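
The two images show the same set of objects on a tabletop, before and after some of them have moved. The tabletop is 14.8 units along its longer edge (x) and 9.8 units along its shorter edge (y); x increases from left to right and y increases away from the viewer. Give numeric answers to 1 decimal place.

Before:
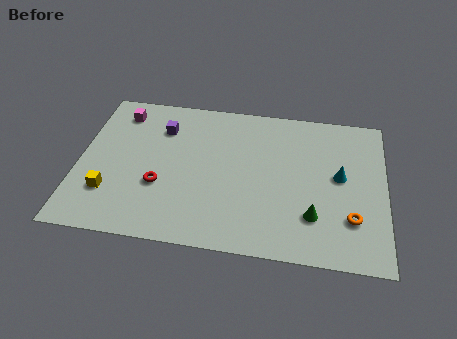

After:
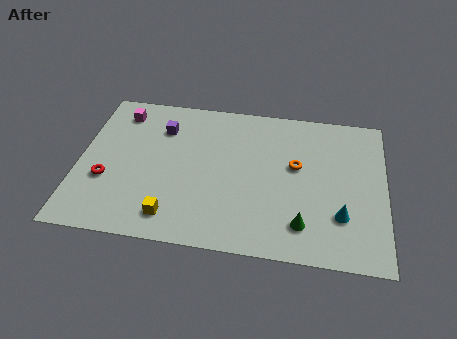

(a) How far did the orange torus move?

4.0

The orange torus was near (13.2, 2.7) before and (10.5, 5.7) after, so it travelled √(2.7² + 3.0²) ≈ 4.0 units.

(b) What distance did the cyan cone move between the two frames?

2.5

From (12.6, 5.3) to (12.7, 2.8), the cyan cone covered √(0.1² + 2.5²) ≈ 2.5 units.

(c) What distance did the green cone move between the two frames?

0.8

The green cone was near (11.4, 2.6) before and (10.9, 2.0) after, so it travelled √(0.5² + 0.6²) ≈ 0.8 units.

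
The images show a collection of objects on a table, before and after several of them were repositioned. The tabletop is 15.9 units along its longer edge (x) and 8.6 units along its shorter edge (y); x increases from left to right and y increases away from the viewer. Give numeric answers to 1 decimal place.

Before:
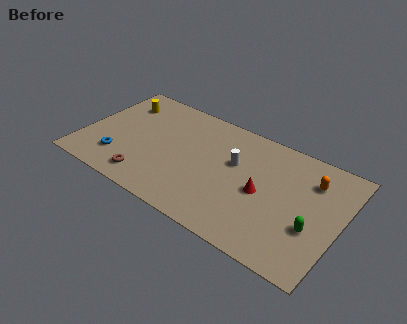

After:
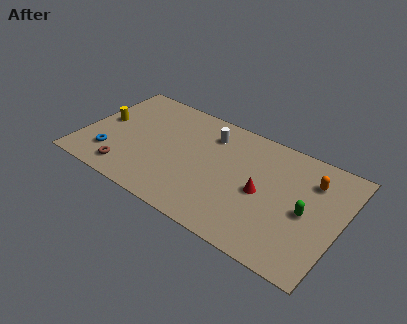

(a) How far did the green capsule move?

1.0

The green capsule was near (14.4, 3.1) before and (13.9, 4.0) after, so it travelled √(0.5² + 0.9²) ≈ 1.0 units.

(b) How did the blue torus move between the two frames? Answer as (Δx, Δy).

(-0.5, 0.0)

The blue torus was at about (2.5, 2.1) and moved to about (2.0, 2.1).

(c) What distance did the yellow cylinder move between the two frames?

2.1

The yellow cylinder moved from about (1.8, 6.6) to (1.1, 4.6), a distance of √(0.7² + 2.0²) ≈ 2.1.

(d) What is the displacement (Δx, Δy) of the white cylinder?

(-1.8, 1.4)

The white cylinder started near (9.3, 5.3) and ended near (7.5, 6.7).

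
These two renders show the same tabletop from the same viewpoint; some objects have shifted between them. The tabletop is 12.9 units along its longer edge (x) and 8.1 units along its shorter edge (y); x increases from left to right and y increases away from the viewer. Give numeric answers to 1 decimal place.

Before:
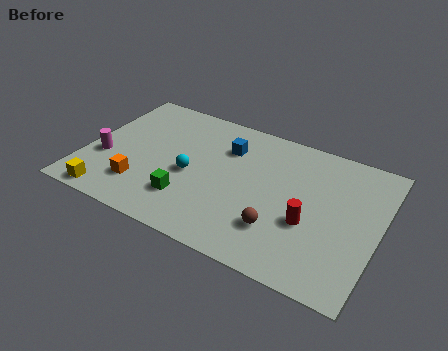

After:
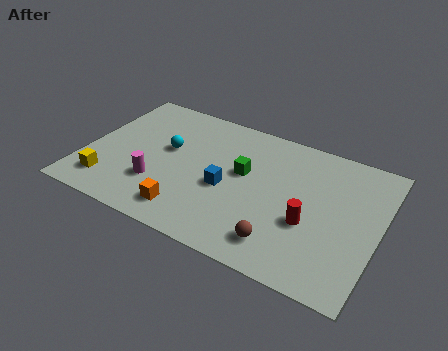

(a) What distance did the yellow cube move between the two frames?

0.8

The yellow cube moved from about (1.5, 0.8) to (1.3, 1.6), a distance of √(0.2² + 0.8²) ≈ 0.8.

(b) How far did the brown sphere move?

0.7

From (8.8, 2.2) to (9.0, 1.5), the brown sphere covered √(0.2² + 0.7²) ≈ 0.7 units.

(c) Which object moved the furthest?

the green cube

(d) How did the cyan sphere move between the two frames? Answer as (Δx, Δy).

(-1.2, 1.1)

From the two frames, the cyan sphere sits at roughly (4.7, 3.6) before and (3.5, 4.7) after.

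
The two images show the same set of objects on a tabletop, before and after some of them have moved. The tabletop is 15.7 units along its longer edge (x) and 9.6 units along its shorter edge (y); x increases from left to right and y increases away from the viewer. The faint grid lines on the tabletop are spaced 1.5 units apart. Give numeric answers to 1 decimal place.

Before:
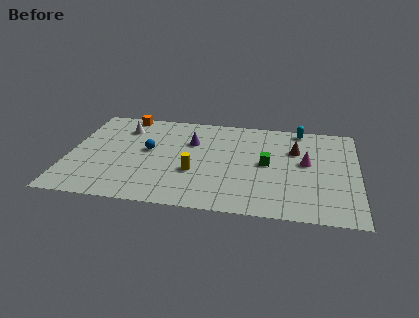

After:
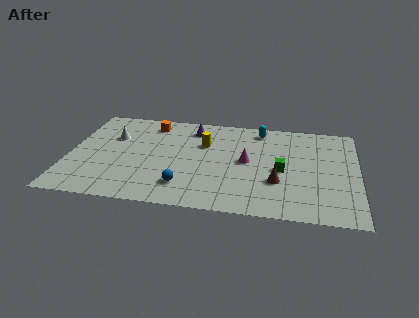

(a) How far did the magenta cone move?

3.2

The magenta cone was near (12.9, 5.3) before and (9.7, 5.0) after, so it travelled √(3.2² + 0.3²) ≈ 3.2 units.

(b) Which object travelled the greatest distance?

the blue sphere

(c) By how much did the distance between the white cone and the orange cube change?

+1.2

Before: roughly 1.4 units apart; after: 2.6. That's 1.2 units further apart.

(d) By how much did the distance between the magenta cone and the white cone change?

-2.8

The distance was about 10.3 in the first image and 7.5 in the second, so they moved 2.8 units closer together.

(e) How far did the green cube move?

0.9

The green cube was near (10.8, 4.9) before and (11.6, 4.4) after, so it travelled √(0.8² + 0.5²) ≈ 0.9 units.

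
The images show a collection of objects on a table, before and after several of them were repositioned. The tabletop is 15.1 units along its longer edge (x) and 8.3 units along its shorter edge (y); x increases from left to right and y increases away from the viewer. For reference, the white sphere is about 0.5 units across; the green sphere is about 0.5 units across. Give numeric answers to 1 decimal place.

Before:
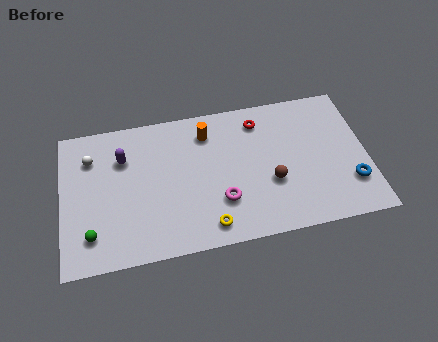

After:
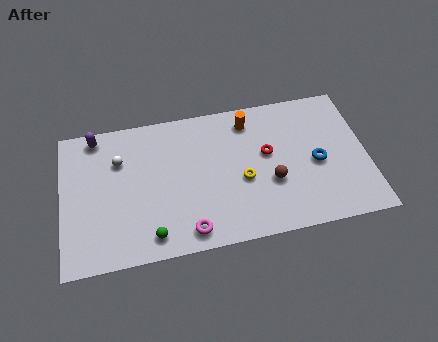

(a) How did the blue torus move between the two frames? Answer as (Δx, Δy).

(-1.6, 1.5)

The blue torus started near (14.2, 2.3) and ended near (12.6, 3.8).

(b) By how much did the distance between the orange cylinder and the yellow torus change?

-2.0

They were about 5.4 units apart before and 3.4 after — 2.0 units closer together.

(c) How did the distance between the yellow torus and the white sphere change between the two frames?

-1.1

The distance was about 7.5 in the first image and 6.4 in the second, so they moved 1.1 units closer together.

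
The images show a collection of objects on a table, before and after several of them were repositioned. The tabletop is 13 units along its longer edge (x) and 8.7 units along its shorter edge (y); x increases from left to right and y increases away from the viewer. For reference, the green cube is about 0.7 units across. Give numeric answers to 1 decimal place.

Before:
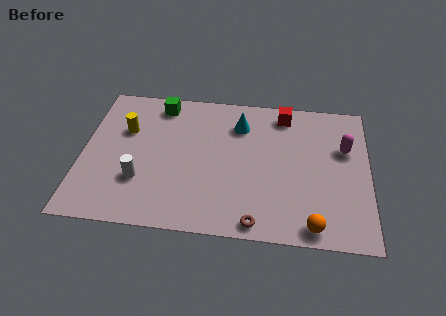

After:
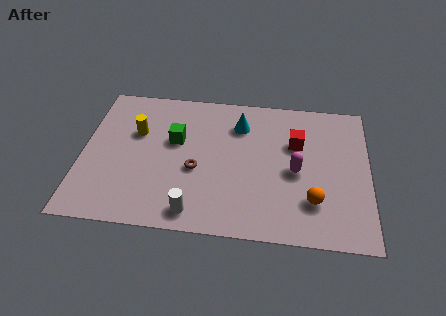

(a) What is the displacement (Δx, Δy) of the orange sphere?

(0.0, 1.4)

From the two frames, the orange sphere sits at roughly (10.5, 0.9) before and (10.5, 2.3) after.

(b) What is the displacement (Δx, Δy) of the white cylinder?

(2.5, -1.6)

The white cylinder started near (2.7, 2.7) and ended near (5.2, 1.1).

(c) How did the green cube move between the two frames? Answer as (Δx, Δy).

(0.8, -2.2)

The green cube started near (3.4, 7.5) and ended near (4.2, 5.3).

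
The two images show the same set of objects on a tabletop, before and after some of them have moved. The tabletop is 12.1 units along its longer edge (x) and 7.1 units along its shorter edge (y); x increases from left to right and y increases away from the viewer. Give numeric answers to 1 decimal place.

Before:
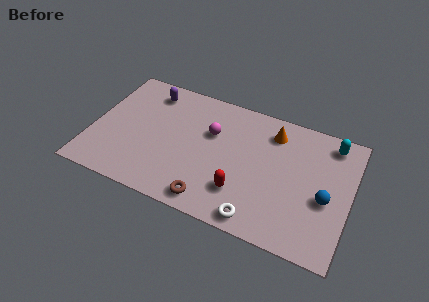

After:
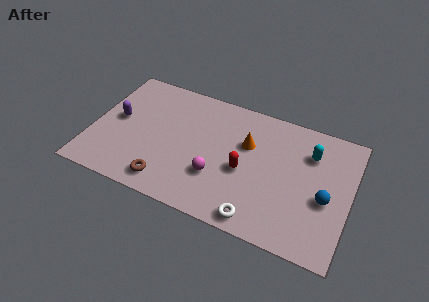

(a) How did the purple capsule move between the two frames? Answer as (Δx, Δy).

(-1.3, -2.1)

From the two frames, the purple capsule sits at roughly (2.4, 5.9) before and (1.1, 3.8) after.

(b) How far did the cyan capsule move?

1.3

The cyan capsule moved from about (11.0, 6.1) to (10.1, 5.2), a distance of √(0.9² + 0.9²) ≈ 1.3.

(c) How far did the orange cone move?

1.6

From (8.3, 5.7) to (7.2, 4.6), the orange cone covered √(1.1² + 1.1²) ≈ 1.6 units.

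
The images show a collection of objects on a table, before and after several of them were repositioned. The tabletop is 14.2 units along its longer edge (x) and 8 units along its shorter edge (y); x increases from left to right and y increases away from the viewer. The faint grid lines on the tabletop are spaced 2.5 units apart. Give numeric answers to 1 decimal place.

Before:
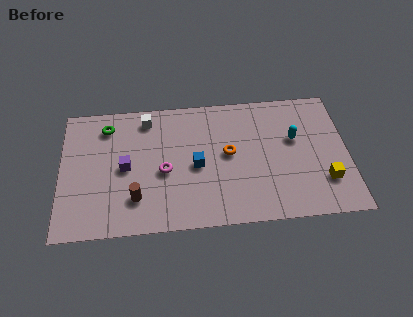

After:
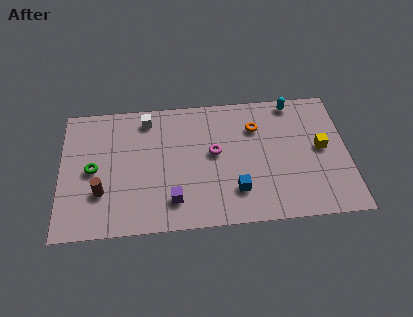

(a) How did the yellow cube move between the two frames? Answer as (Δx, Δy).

(-0.1, 2.0)

The yellow cube was at about (13.0, 2.2) and moved to about (12.9, 4.2).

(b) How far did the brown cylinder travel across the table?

1.8

From (3.7, 2.0) to (2.0, 2.5), the brown cylinder covered √(1.7² + 0.5²) ≈ 1.8 units.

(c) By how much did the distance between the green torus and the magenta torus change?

+1.9

The distance was about 4.1 in the first image and 6.0 in the second, so they moved 1.9 units further apart.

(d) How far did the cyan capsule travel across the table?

2.3

The cyan capsule was near (11.6, 4.9) before and (11.6, 7.2) after, so it travelled √(0.0² + 2.3²) ≈ 2.3 units.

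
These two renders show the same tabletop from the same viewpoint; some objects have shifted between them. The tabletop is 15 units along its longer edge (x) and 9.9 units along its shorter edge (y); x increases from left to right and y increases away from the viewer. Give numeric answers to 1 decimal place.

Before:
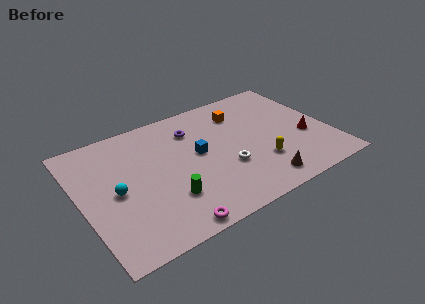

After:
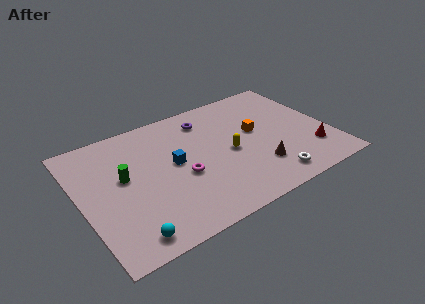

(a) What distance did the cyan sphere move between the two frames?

3.5

The cyan sphere was near (2.0, 4.7) before and (2.2, 1.2) after, so it travelled √(0.2² + 3.5²) ≈ 3.5 units.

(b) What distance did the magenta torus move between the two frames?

3.5

From (4.6, 0.8) to (5.9, 4.1), the magenta torus covered √(1.3² + 3.3²) ≈ 3.5 units.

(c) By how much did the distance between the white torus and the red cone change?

-2.0

They were about 5.0 units apart before and 3.0 after — 2.0 units closer together.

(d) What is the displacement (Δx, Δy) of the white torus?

(2.3, -2.1)

The white torus was at about (8.5, 3.5) and moved to about (10.8, 1.4).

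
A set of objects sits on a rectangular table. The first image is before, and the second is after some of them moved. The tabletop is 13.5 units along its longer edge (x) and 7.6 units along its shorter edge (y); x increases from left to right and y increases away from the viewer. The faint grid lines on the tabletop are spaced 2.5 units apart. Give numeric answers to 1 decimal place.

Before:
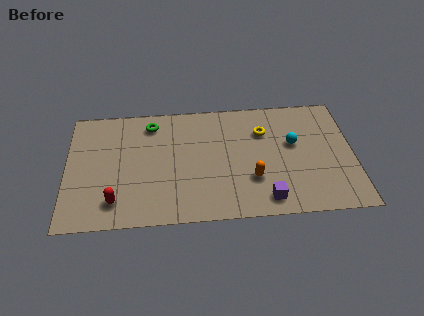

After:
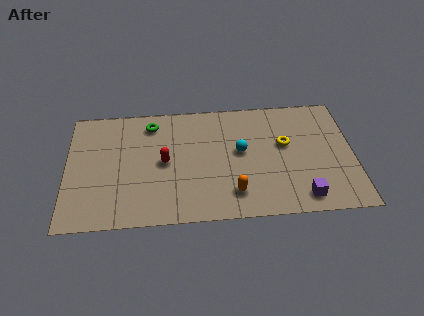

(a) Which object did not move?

the green torus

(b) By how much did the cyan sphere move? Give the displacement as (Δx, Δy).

(-2.5, -0.3)

From the two frames, the cyan sphere sits at roughly (10.7, 4.5) before and (8.2, 4.2) after.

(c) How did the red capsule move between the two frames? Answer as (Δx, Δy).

(2.3, 2.3)

From the two frames, the red capsule sits at roughly (2.3, 1.5) before and (4.6, 3.8) after.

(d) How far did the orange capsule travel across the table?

1.2

The orange capsule was near (8.7, 2.4) before and (7.8, 1.6) after, so it travelled √(0.9² + 0.8²) ≈ 1.2 units.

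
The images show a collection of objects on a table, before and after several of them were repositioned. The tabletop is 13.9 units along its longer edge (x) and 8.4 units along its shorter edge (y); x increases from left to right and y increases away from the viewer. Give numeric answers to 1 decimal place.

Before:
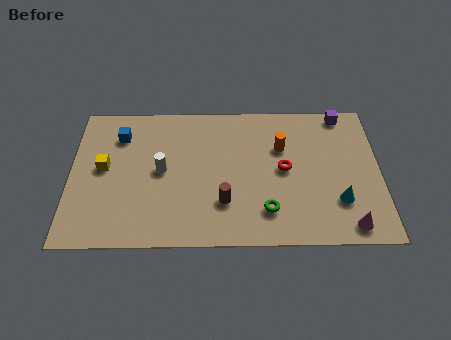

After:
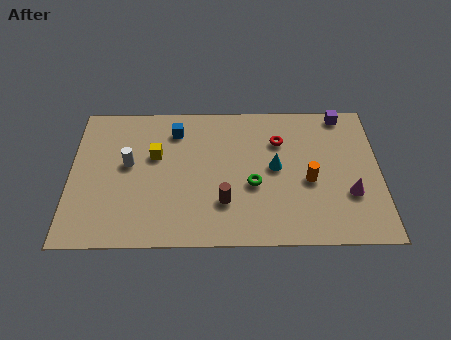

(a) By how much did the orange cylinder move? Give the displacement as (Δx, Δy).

(1.2, -2.0)

From the two frames, the orange cylinder sits at roughly (9.5, 5.6) before and (10.7, 3.6) after.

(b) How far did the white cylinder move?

1.6

From (4.1, 4.3) to (2.6, 4.7), the white cylinder covered √(1.5² + 0.4²) ≈ 1.6 units.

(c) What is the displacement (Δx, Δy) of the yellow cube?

(2.3, 0.7)

The yellow cube was at about (1.5, 4.5) and moved to about (3.8, 5.2).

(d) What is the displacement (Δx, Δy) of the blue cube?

(2.5, 0.3)

From the two frames, the blue cube sits at roughly (2.2, 6.4) before and (4.7, 6.7) after.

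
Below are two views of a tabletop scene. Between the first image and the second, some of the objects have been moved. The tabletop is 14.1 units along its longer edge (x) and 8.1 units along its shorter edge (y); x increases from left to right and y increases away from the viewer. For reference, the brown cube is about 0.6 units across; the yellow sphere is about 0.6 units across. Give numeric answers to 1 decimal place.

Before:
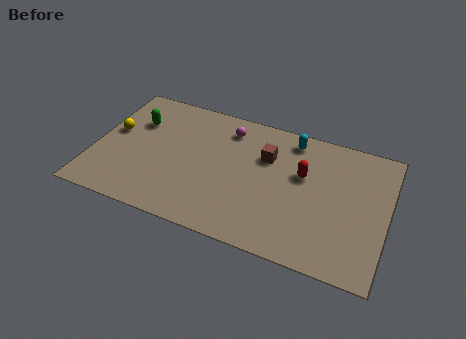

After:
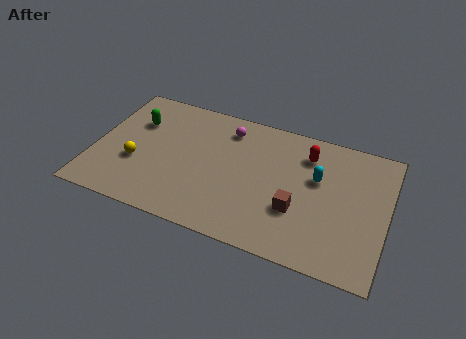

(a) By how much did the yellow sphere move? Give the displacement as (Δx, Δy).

(1.3, -1.6)

From the two frames, the yellow sphere sits at roughly (0.8, 4.6) before and (2.1, 3.0) after.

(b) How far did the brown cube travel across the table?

3.2

The brown cube moved from about (8.2, 5.5) to (9.9, 2.8), a distance of √(1.7² + 2.7²) ≈ 3.2.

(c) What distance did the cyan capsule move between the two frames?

2.4

From (9.3, 7.0) to (10.7, 5.0), the cyan capsule covered √(1.4² + 2.0²) ≈ 2.4 units.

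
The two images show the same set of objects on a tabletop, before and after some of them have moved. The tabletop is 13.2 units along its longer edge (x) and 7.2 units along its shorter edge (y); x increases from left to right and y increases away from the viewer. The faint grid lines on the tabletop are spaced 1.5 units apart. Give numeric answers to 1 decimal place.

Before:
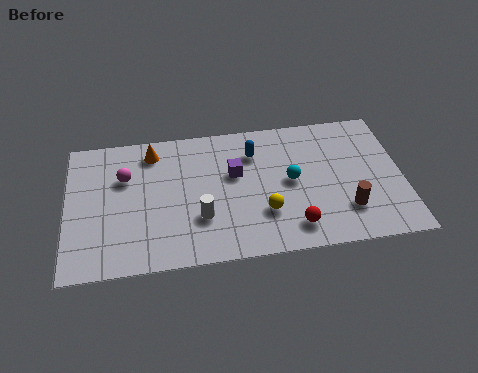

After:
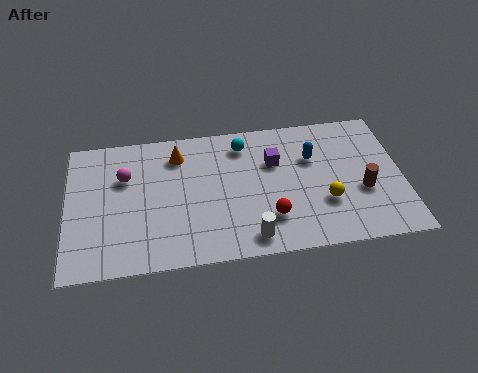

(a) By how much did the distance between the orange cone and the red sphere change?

-2.0

The distance was about 7.2 in the first image and 5.2 in the second, so they moved 2.0 units closer together.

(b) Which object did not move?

the magenta sphere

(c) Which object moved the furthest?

the cyan sphere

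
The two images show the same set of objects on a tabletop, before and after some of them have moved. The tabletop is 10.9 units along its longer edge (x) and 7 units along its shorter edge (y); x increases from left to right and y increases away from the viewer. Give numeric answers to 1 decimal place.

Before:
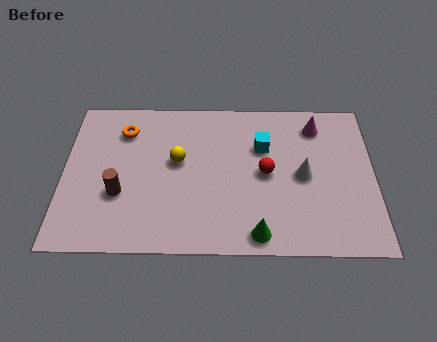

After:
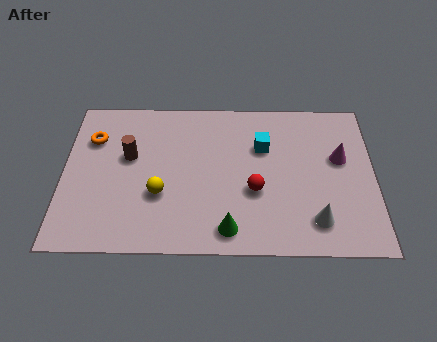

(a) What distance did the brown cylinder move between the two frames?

1.7

The brown cylinder moved from about (2.0, 2.5) to (2.3, 4.2), a distance of √(0.3² + 1.7²) ≈ 1.7.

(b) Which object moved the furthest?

the white cone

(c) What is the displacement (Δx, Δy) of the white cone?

(0.4, -2.0)

The white cone started near (8.4, 3.4) and ended near (8.8, 1.4).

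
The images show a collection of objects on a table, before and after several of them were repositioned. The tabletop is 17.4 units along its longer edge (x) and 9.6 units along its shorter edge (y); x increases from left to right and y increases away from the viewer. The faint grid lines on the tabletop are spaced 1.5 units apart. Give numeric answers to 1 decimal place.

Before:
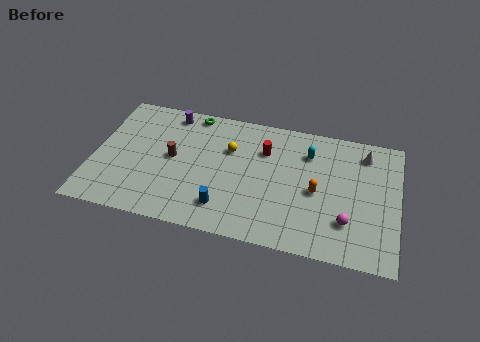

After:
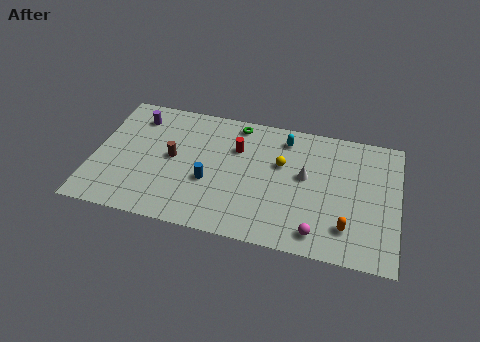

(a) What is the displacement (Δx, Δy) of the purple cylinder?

(-1.9, -0.7)

The purple cylinder was at about (4.1, 8.4) and moved to about (2.2, 7.7).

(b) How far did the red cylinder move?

1.6

From (9.7, 6.8) to (8.1, 6.6), the red cylinder covered √(1.6² + 0.2²) ≈ 1.6 units.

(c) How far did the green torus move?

2.6

From (5.4, 8.7) to (8.0, 8.5), the green torus covered √(2.6² + 0.2²) ≈ 2.6 units.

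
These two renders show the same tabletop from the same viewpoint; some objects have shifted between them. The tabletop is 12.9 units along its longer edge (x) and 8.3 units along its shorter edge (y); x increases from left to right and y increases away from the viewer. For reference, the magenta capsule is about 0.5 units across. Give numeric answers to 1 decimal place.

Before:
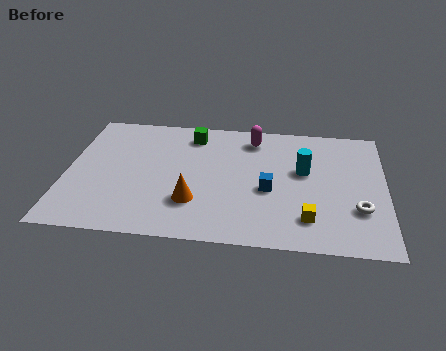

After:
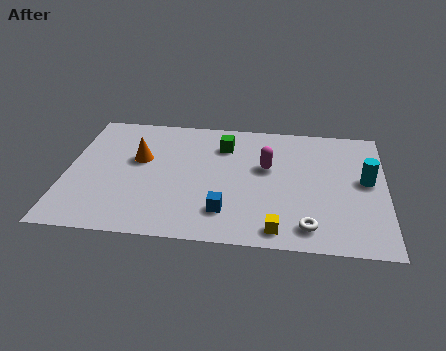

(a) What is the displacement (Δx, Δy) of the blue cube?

(-1.7, -1.6)

From the two frames, the blue cube sits at roughly (8.2, 3.5) before and (6.5, 1.9) after.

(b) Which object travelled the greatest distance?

the orange cone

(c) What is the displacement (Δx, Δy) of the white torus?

(-2.0, -1.3)

From the two frames, the white torus sits at roughly (11.8, 2.6) before and (9.8, 1.3) after.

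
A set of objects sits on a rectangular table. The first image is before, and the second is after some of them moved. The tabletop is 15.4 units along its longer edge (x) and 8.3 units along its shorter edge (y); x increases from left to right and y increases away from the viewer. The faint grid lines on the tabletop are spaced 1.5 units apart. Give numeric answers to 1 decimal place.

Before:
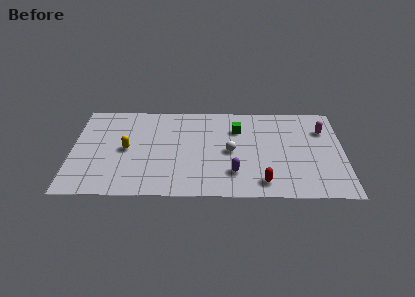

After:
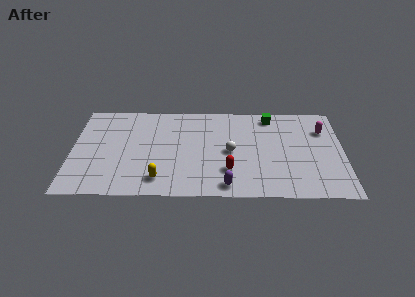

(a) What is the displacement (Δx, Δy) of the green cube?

(1.9, 1.2)

From the two frames, the green cube sits at roughly (9.4, 6.0) before and (11.3, 7.2) after.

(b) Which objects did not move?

the magenta capsule and the white sphere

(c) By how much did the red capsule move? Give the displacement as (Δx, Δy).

(-1.9, 1.0)

From the two frames, the red capsule sits at roughly (10.8, 1.3) before and (8.9, 2.3) after.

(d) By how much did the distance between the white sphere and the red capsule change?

-1.5

Before: roughly 3.2 units apart; after: 1.7. That's 1.5 units closer together.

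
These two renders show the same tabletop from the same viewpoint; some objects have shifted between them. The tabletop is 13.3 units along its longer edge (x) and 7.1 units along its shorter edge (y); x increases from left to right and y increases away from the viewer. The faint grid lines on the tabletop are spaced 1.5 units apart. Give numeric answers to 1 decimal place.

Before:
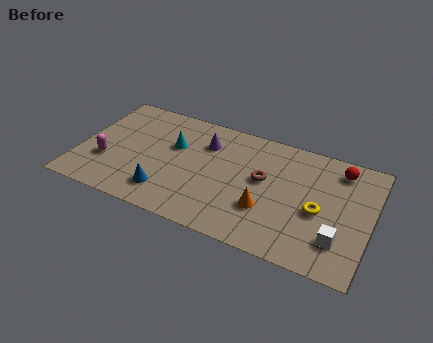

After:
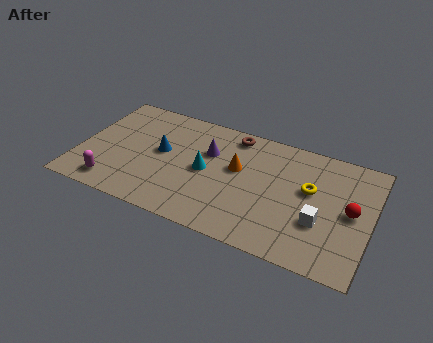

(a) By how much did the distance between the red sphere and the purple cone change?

+0.6

They were about 6.1 units apart before and 6.7 after — 0.6 units further apart.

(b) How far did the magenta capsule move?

1.4

The magenta capsule moved from about (1.3, 2.4) to (1.8, 1.1), a distance of √(0.5² + 1.3²) ≈ 1.4.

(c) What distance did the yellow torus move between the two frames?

1.2

From (11.0, 3.1) to (10.5, 4.2), the yellow torus covered √(0.5² + 1.1²) ≈ 1.2 units.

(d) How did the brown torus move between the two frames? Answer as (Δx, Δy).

(-1.6, 2.2)

The brown torus started near (8.4, 4.0) and ended near (6.8, 6.2).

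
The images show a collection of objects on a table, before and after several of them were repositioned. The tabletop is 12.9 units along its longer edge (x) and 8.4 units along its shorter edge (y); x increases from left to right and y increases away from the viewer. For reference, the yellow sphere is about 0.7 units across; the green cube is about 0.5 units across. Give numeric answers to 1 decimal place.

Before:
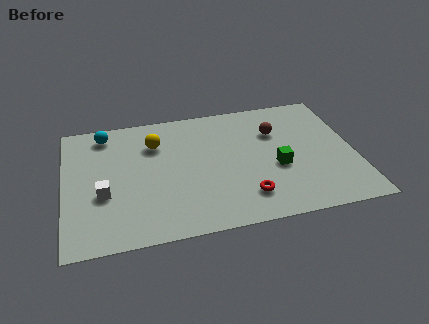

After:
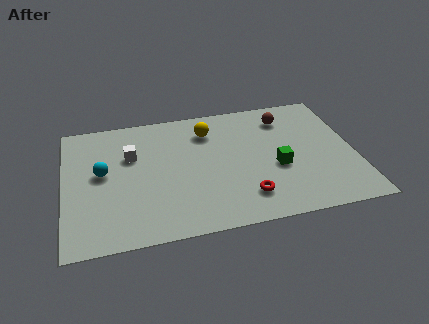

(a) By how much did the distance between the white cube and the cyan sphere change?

-2.4

The distance was about 4.0 in the first image and 1.6 in the second, so they moved 2.4 units closer together.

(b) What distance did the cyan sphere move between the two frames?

2.6

From (1.9, 7.2) to (1.7, 4.6), the cyan sphere covered √(0.2² + 2.6²) ≈ 2.6 units.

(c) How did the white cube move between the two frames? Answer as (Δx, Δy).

(1.3, 2.3)

The white cube was at about (1.7, 3.2) and moved to about (3.0, 5.5).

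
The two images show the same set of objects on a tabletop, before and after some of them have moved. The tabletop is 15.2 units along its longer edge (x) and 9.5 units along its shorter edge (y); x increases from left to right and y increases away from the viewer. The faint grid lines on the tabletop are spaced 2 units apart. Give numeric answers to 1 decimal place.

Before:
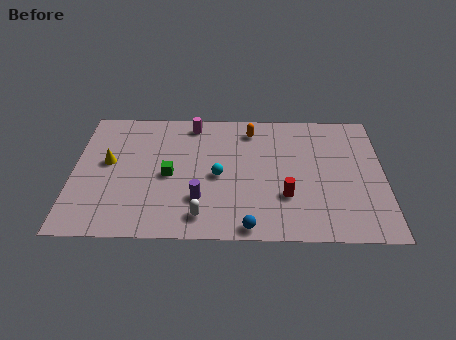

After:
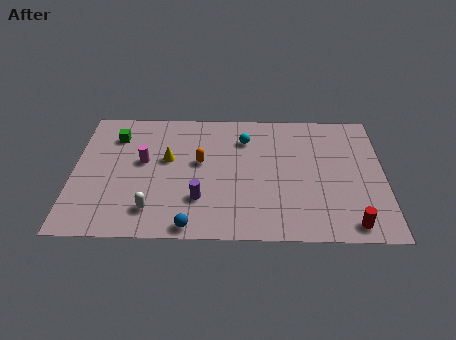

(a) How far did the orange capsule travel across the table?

3.5

From (8.7, 7.9) to (6.2, 5.4), the orange capsule covered √(2.5² + 2.5²) ≈ 3.5 units.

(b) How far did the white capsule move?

2.4

The white capsule was near (6.3, 1.5) before and (3.9, 1.9) after, so it travelled √(2.4² + 0.4²) ≈ 2.4 units.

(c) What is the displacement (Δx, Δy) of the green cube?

(-2.7, 2.9)

The green cube started near (4.7, 4.4) and ended near (2.0, 7.3).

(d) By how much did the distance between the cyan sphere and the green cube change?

+4.0

The distance was about 2.4 in the first image and 6.4 in the second, so they moved 4.0 units further apart.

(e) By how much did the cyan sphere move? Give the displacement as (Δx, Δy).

(1.3, 2.8)

The cyan sphere started near (7.1, 4.4) and ended near (8.4, 7.2).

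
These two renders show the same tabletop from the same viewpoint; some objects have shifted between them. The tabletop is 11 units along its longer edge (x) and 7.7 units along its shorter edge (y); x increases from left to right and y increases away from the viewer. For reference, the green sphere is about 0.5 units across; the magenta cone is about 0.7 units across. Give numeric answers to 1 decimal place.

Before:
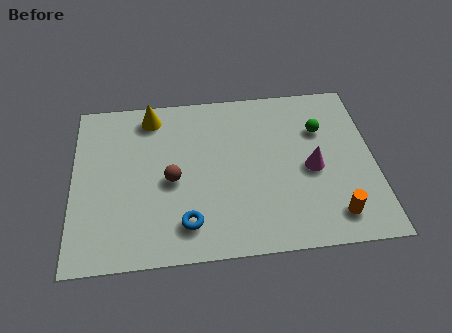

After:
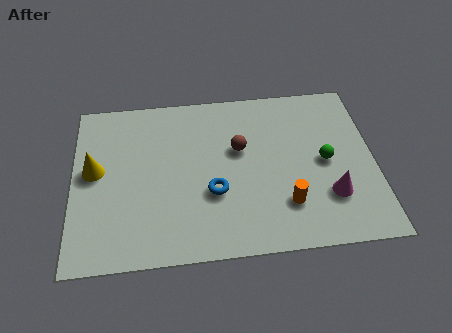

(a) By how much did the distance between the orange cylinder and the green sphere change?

-1.7

They were about 4.0 units apart before and 2.3 after — 1.7 units closer together.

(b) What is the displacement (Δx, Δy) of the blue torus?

(1.0, 1.3)

The blue torus was at about (4.1, 1.5) and moved to about (5.1, 2.8).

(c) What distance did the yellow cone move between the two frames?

3.2

The yellow cone was near (2.9, 6.6) before and (0.8, 4.2) after, so it travelled √(2.1² + 2.4²) ≈ 3.2 units.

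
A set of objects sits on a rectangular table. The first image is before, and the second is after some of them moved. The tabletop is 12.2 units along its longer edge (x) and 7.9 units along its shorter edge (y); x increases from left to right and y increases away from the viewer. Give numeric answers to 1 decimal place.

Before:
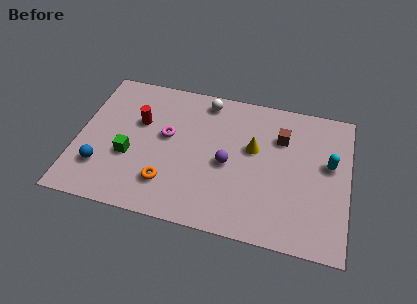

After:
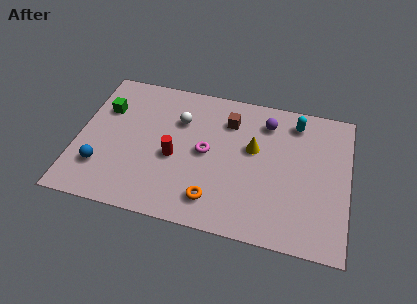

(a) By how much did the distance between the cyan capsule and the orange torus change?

-1.5

Before: roughly 7.6 units apart; after: 6.1. That's 1.5 units closer together.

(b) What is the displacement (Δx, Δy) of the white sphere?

(-1.1, -1.4)

From the two frames, the white sphere sits at roughly (5.6, 6.9) before and (4.5, 5.5) after.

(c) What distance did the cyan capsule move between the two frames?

2.6

The cyan capsule was near (11.3, 4.6) before and (9.7, 6.6) after, so it travelled √(1.6² + 2.0²) ≈ 2.6 units.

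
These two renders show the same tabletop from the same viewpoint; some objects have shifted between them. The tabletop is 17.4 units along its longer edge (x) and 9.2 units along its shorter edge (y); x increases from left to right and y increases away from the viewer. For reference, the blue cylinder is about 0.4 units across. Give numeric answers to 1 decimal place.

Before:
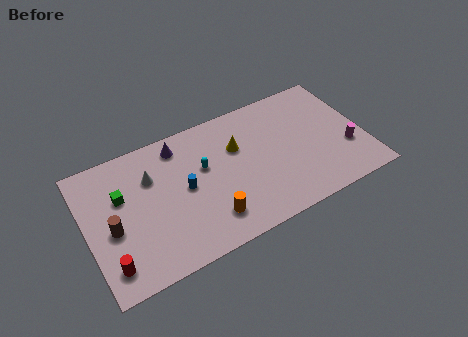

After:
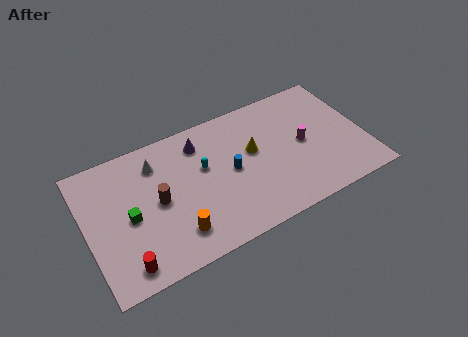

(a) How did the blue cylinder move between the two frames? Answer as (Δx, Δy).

(2.9, -0.1)

From the two frames, the blue cylinder sits at roughly (6.1, 4.7) before and (9.0, 4.6) after.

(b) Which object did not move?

the cyan capsule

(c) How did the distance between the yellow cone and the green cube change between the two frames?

+0.7

Before: roughly 7.3 units apart; after: 8.0. That's 0.7 units further apart.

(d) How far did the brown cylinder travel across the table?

3.0

The brown cylinder moved from about (1.5, 4.0) to (4.4, 4.6), a distance of √(2.9² + 0.6²) ≈ 3.0.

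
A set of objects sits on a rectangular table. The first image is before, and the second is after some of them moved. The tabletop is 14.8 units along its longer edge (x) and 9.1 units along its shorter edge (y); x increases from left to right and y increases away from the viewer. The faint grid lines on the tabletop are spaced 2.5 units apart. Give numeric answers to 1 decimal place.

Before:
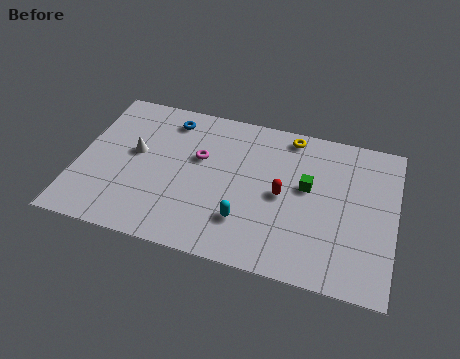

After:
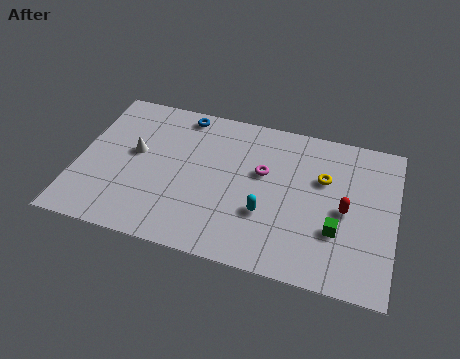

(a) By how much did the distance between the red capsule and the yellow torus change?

-1.8

The distance was about 3.7 in the first image and 1.9 in the second, so they moved 1.8 units closer together.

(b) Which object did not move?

the white cone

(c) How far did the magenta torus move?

3.0

The magenta torus moved from about (5.6, 5.6) to (8.6, 5.5), a distance of √(3.0² + 0.1²) ≈ 3.0.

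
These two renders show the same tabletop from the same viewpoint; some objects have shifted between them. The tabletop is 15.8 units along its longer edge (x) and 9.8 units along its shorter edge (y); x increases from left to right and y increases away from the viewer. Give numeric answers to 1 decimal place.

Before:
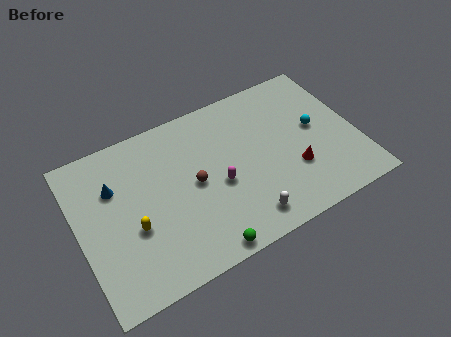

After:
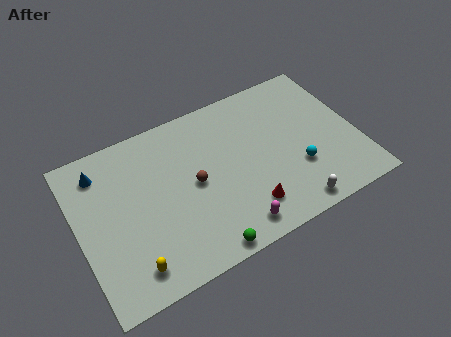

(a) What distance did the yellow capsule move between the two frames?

2.2

From (2.9, 3.8) to (2.5, 1.6), the yellow capsule covered √(0.4² + 2.2²) ≈ 2.2 units.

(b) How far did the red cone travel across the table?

3.1

From (12.0, 3.2) to (9.1, 2.1), the red cone covered √(2.9² + 1.1²) ≈ 3.1 units.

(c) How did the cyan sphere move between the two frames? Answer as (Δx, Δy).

(-1.4, -2.1)

From the two frames, the cyan sphere sits at roughly (13.6, 5.3) before and (12.2, 3.2) after.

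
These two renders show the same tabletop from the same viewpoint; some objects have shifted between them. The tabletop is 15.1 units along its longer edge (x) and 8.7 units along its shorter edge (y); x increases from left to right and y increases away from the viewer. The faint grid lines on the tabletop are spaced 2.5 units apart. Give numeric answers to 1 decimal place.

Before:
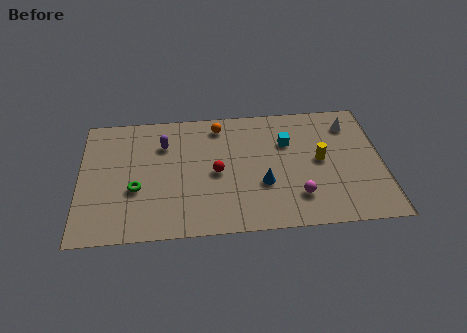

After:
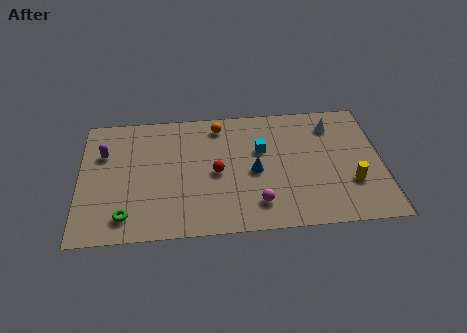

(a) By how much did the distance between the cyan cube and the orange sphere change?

-0.9

Before: roughly 3.7 units apart; after: 2.8. That's 0.9 units closer together.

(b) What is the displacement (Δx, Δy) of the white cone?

(-0.9, 0.0)

The white cone started near (13.6, 6.9) and ended near (12.7, 6.9).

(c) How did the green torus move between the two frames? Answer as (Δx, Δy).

(-0.5, -1.8)

From the two frames, the green torus sits at roughly (2.8, 3.3) before and (2.3, 1.5) after.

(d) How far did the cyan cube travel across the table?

1.4

The cyan cube was near (10.4, 5.9) before and (9.1, 5.5) after, so it travelled √(1.3² + 0.4²) ≈ 1.4 units.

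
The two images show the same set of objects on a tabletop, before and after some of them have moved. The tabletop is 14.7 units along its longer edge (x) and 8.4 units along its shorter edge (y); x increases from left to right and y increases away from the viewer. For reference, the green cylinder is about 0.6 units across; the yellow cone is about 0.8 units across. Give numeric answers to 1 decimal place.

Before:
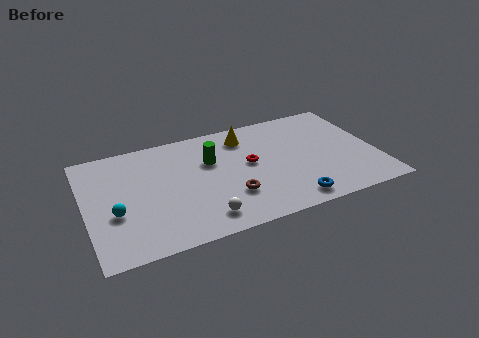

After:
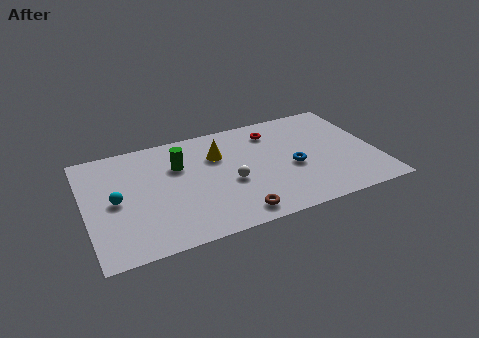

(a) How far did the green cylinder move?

1.6

From (6.4, 5.5) to (4.8, 5.7), the green cylinder covered √(1.6² + 0.2²) ≈ 1.6 units.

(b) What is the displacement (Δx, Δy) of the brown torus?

(0.1, -1.4)

The brown torus started near (7.1, 2.5) and ended near (7.2, 1.1).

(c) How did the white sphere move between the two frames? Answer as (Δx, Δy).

(1.6, 2.1)

The white sphere was at about (5.6, 1.4) and moved to about (7.2, 3.5).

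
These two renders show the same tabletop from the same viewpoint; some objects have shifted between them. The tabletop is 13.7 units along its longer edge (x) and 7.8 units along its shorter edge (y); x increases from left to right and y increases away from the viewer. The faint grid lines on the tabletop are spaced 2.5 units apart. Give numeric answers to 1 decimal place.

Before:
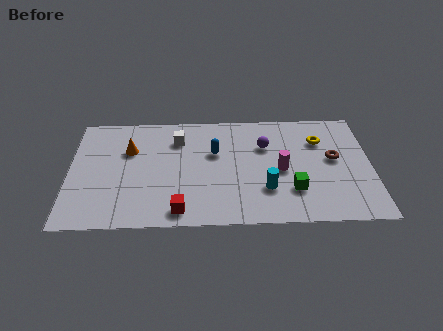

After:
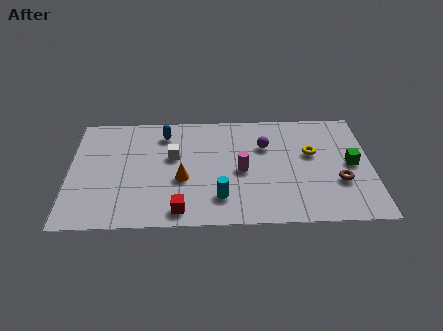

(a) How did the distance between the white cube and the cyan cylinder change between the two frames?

-1.8

The distance was about 5.4 in the first image and 3.6 in the second, so they moved 1.8 units closer together.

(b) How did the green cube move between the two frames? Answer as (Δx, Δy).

(2.7, 1.7)

The green cube was at about (10.1, 2.2) and moved to about (12.8, 3.9).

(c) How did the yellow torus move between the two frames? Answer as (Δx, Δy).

(-0.4, -0.9)

The yellow torus was at about (11.4, 5.6) and moved to about (11.0, 4.7).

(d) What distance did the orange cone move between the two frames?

3.2

The orange cone was near (2.7, 5.2) before and (5.1, 3.1) after, so it travelled √(2.4² + 2.1²) ≈ 3.2 units.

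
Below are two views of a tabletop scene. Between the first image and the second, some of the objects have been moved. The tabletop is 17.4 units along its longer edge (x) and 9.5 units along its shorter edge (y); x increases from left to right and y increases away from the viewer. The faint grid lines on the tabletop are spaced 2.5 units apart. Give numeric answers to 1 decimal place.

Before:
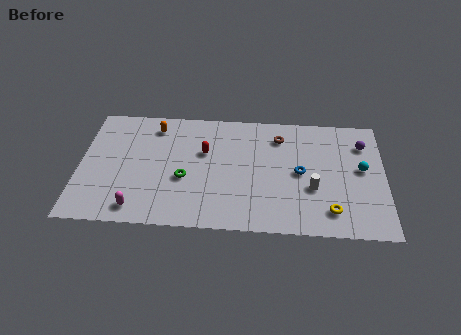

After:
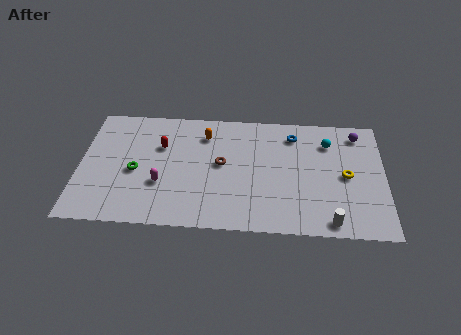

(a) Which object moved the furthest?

the brown torus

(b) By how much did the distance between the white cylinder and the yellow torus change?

+1.7

They were about 2.0 units apart before and 3.7 after — 1.7 units further apart.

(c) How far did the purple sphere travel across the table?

0.9

The purple sphere was near (16.2, 7.2) before and (15.9, 8.0) after, so it travelled √(0.3² + 0.8²) ≈ 0.9 units.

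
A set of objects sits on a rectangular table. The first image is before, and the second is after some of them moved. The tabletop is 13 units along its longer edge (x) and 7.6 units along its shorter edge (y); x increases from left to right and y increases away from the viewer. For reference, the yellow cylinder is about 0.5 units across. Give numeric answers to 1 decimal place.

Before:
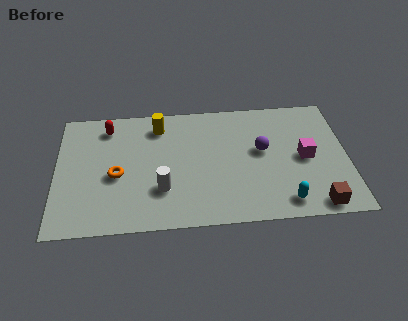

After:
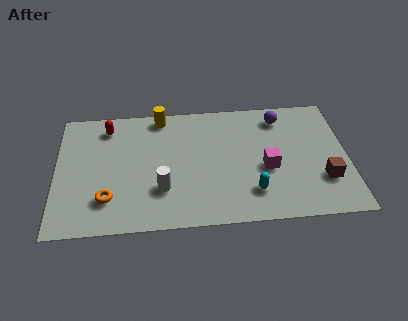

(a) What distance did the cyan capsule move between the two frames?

1.6

The cyan capsule moved from about (10.1, 1.1) to (8.7, 1.8), a distance of √(1.4² + 0.7²) ≈ 1.6.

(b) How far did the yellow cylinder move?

0.6

From (4.6, 6.2) to (4.7, 6.8), the yellow cylinder covered √(0.1² + 0.6²) ≈ 0.6 units.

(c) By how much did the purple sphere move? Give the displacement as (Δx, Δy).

(0.9, 2.0)

The purple sphere started near (9.2, 4.3) and ended near (10.1, 6.3).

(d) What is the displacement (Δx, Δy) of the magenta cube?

(-1.7, -0.5)

The magenta cube was at about (11.1, 3.7) and moved to about (9.4, 3.2).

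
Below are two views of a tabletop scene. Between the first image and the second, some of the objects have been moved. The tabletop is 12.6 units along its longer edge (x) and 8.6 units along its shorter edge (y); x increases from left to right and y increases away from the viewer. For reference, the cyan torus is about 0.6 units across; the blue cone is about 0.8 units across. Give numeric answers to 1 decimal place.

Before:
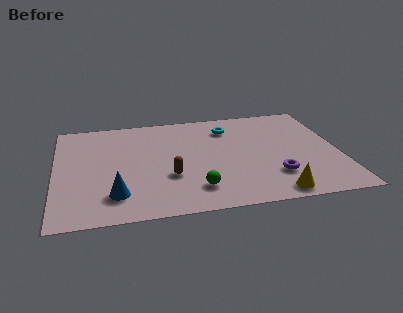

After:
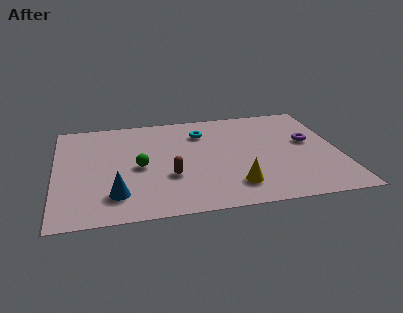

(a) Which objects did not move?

the brown capsule and the blue cone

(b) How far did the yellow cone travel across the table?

1.9

The yellow cone was near (9.5, 0.9) before and (7.8, 1.8) after, so it travelled √(1.7² + 0.9²) ≈ 1.9 units.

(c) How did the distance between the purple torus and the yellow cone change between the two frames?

+3.3

They were about 1.4 units apart before and 4.7 after — 3.3 units further apart.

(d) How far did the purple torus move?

3.1

From (9.6, 2.3) to (11.3, 4.9), the purple torus covered √(1.7² + 2.6²) ≈ 3.1 units.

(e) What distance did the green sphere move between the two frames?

3.3

The green sphere moved from about (6.1, 1.8) to (3.7, 4.0), a distance of √(2.4² + 2.2²) ≈ 3.3.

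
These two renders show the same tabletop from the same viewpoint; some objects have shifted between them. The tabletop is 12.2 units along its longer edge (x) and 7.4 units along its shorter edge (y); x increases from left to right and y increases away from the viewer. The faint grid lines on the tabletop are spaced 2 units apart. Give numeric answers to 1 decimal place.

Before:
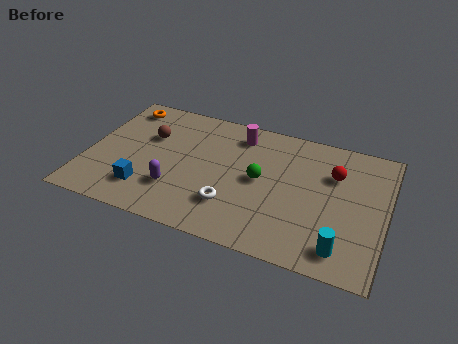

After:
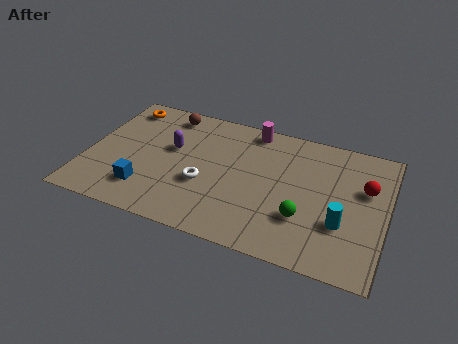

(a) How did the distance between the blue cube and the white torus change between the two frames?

-1.0

They were about 3.5 units apart before and 2.5 after — 1.0 units closer together.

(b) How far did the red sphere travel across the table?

1.4

The red sphere was near (10.0, 5.1) before and (11.3, 4.7) after, so it travelled √(1.3² + 0.4²) ≈ 1.4 units.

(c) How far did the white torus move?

1.4

The white torus was near (6.1, 2.0) before and (4.9, 2.8) after, so it travelled √(1.2² + 0.8²) ≈ 1.4 units.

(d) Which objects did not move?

the blue cube and the orange torus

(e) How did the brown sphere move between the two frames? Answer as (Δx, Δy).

(0.6, 1.6)

The brown sphere started near (2.4, 4.8) and ended near (3.0, 6.4).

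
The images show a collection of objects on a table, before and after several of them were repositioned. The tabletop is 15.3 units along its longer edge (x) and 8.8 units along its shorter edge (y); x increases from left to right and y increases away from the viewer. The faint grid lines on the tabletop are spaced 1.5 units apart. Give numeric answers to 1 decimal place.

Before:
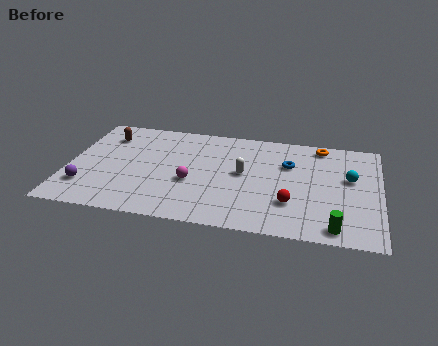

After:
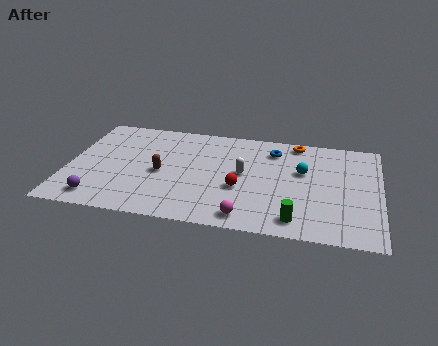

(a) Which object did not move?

the white capsule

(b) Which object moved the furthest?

the brown capsule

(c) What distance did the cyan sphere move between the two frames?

2.3

The cyan sphere was near (13.8, 5.2) before and (11.5, 5.4) after, so it travelled √(2.3² + 0.2²) ≈ 2.3 units.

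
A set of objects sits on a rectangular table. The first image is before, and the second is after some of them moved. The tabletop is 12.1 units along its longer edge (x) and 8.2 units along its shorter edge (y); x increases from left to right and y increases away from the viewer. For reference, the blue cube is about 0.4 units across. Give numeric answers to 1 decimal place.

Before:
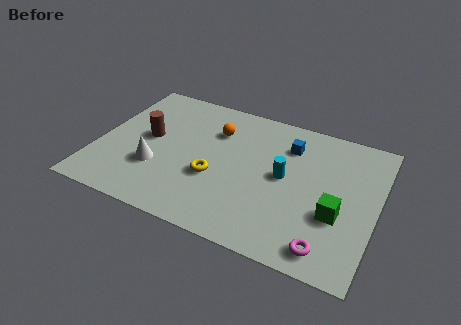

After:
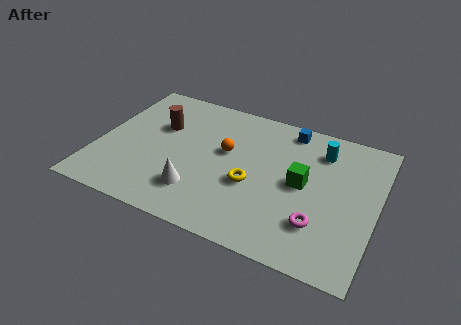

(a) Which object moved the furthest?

the cyan cylinder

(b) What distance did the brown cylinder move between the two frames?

1.0

From (2.1, 4.4) to (2.5, 5.3), the brown cylinder covered √(0.4² + 0.9²) ≈ 1.0 units.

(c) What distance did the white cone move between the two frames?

2.0

From (2.7, 2.7) to (4.6, 2.0), the white cone covered √(1.9² + 0.7²) ≈ 2.0 units.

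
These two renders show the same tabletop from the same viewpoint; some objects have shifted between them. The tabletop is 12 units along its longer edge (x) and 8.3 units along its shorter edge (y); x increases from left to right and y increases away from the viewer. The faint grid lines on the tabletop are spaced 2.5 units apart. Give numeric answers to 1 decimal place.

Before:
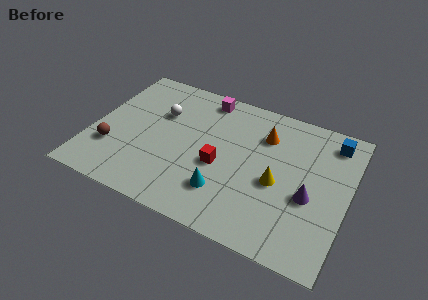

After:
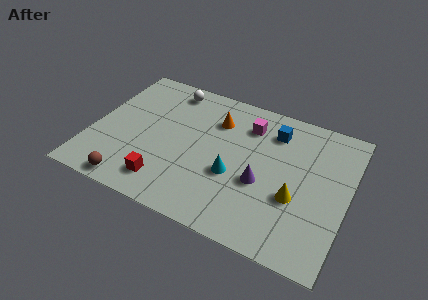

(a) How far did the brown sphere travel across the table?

2.1

From (1.1, 2.5) to (2.3, 0.8), the brown sphere covered √(1.2² + 1.7²) ≈ 2.1 units.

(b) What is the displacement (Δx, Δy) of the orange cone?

(-2.3, 0.0)

The orange cone started near (7.9, 6.1) and ended near (5.6, 6.1).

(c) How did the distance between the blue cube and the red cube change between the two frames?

+0.7

The distance was about 6.0 in the first image and 6.7 in the second, so they moved 0.7 units further apart.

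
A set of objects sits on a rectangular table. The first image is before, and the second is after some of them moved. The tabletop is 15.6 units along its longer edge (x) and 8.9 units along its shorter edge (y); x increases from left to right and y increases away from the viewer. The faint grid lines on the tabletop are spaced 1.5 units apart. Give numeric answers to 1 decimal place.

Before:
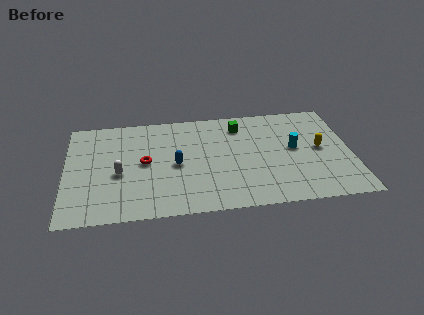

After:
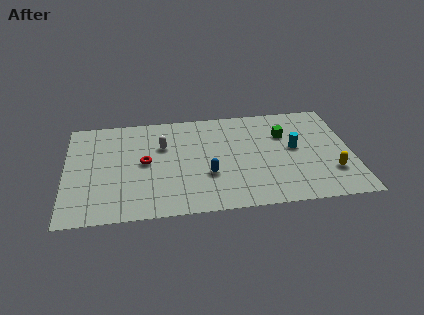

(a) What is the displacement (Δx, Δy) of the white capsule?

(2.4, 2.1)

The white capsule started near (2.9, 3.8) and ended near (5.3, 5.9).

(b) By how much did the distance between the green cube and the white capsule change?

-0.8

The distance was about 7.5 in the first image and 6.7 in the second, so they moved 0.8 units closer together.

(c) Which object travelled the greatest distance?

the white capsule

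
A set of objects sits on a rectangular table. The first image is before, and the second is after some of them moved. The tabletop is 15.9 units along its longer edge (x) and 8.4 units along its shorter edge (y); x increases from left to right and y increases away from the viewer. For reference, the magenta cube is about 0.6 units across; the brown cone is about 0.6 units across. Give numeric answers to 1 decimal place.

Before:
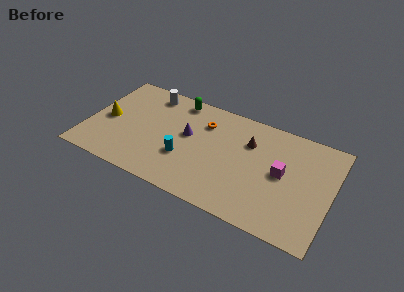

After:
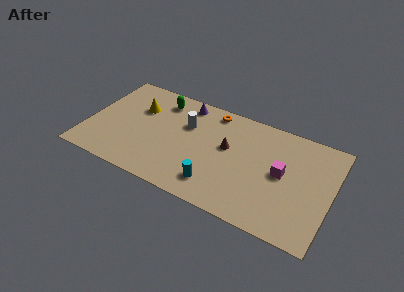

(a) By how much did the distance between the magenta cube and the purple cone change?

+1.1

They were about 6.2 units apart before and 7.3 after — 1.1 units further apart.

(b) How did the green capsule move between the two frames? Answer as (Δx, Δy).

(-1.1, -0.5)

The green capsule started near (5.5, 7.4) and ended near (4.4, 6.9).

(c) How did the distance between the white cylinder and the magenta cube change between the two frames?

-3.0

They were about 9.5 units apart before and 6.5 after — 3.0 units closer together.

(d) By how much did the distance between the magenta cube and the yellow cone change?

-1.8

Before: roughly 11.5 units apart; after: 9.7. That's 1.8 units closer together.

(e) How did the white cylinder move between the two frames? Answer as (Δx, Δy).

(2.7, -1.6)

The white cylinder started near (3.6, 7.2) and ended near (6.3, 5.6).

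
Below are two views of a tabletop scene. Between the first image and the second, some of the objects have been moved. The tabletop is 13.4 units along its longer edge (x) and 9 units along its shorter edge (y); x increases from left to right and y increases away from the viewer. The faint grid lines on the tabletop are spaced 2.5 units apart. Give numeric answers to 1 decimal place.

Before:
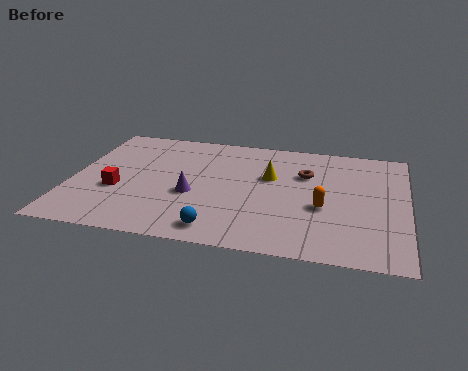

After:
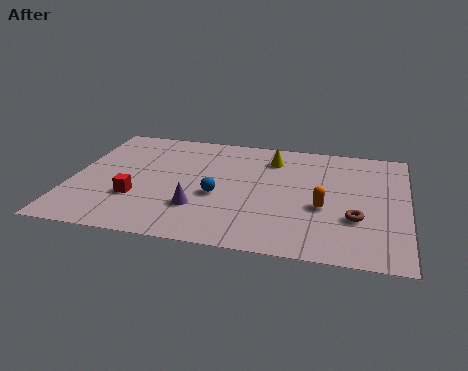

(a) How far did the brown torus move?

3.7

From (9.3, 6.1) to (11.4, 3.0), the brown torus covered √(2.1² + 3.1²) ≈ 3.7 units.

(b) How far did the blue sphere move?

2.5

The blue sphere was near (6.1, 1.2) before and (5.9, 3.7) after, so it travelled √(0.2² + 2.5²) ≈ 2.5 units.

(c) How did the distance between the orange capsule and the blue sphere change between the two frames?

-0.5

Before: roughly 4.7 units apart; after: 4.2. That's 0.5 units closer together.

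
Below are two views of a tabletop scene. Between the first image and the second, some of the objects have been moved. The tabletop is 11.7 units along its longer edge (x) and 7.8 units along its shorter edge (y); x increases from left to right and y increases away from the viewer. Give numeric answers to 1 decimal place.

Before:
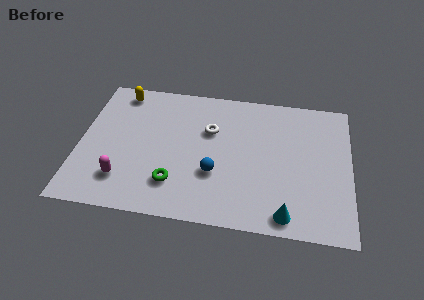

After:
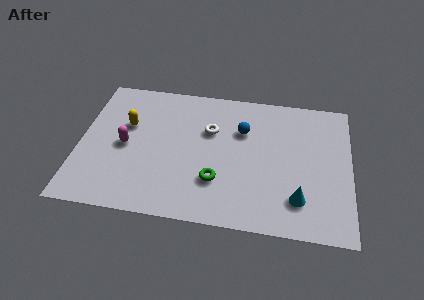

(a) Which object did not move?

the white torus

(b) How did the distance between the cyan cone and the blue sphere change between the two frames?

+0.7

The distance was about 3.6 in the first image and 4.3 in the second, so they moved 0.7 units further apart.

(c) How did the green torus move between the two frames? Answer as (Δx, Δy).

(1.8, 0.4)

From the two frames, the green torus sits at roughly (4.2, 1.9) before and (6.0, 2.3) after.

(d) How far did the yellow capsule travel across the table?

1.9

From (1.6, 6.8) to (2.0, 4.9), the yellow capsule covered √(0.4² + 1.9²) ≈ 1.9 units.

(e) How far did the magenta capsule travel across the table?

1.9

From (2.0, 1.8) to (2.0, 3.7), the magenta capsule covered √(0.0² + 1.9²) ≈ 1.9 units.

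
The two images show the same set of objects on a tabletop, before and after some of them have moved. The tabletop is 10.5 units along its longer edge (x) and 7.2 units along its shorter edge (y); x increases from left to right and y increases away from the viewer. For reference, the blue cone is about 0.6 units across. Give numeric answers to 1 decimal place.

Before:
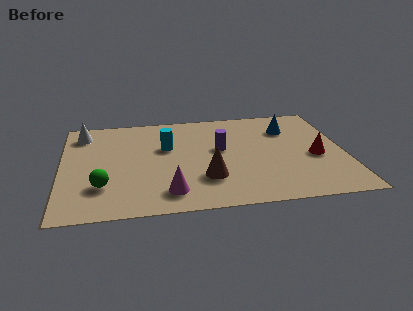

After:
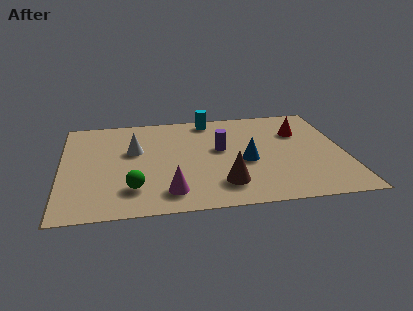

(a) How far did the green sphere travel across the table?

1.1

From (1.5, 2.0) to (2.6, 1.7), the green sphere covered √(1.1² + 0.3²) ≈ 1.1 units.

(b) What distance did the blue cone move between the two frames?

2.8

The blue cone moved from about (8.5, 5.3) to (6.8, 3.1), a distance of √(1.7² + 2.2²) ≈ 2.8.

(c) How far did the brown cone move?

0.8

From (5.3, 2.1) to (5.9, 1.6), the brown cone covered √(0.6² + 0.5²) ≈ 0.8 units.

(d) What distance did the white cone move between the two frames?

2.4

From (0.8, 5.9) to (2.7, 4.4), the white cone covered √(1.9² + 1.5²) ≈ 2.4 units.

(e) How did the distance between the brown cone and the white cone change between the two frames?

-1.6

The distance was about 5.9 in the first image and 4.3 in the second, so they moved 1.6 units closer together.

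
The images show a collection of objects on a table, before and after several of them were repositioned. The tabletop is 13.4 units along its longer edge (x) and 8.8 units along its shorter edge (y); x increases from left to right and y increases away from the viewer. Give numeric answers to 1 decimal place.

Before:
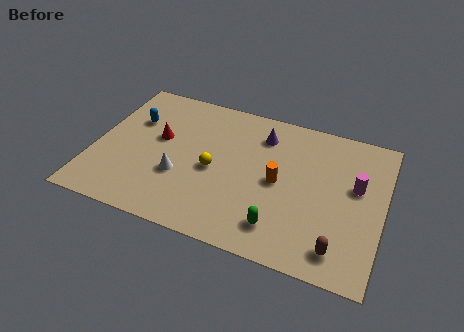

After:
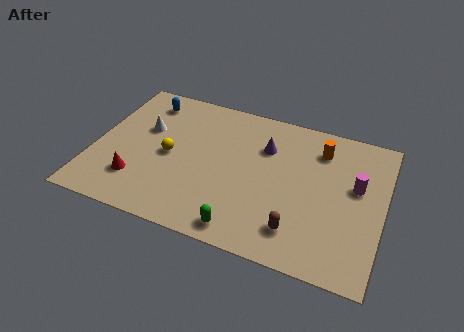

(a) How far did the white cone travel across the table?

3.1

The white cone was near (4.1, 3.1) before and (2.2, 5.5) after, so it travelled √(1.9² + 2.4²) ≈ 3.1 units.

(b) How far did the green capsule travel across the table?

1.7

From (8.9, 1.7) to (7.3, 1.0), the green capsule covered √(1.6² + 0.7²) ≈ 1.7 units.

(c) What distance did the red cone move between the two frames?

3.0

The red cone moved from about (2.9, 5.1) to (2.2, 2.2), a distance of √(0.7² + 2.9²) ≈ 3.0.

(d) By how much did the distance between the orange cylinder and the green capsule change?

+4.0

The distance was about 2.6 in the first image and 6.6 in the second, so they moved 4.0 units further apart.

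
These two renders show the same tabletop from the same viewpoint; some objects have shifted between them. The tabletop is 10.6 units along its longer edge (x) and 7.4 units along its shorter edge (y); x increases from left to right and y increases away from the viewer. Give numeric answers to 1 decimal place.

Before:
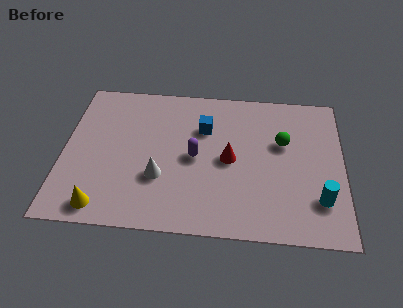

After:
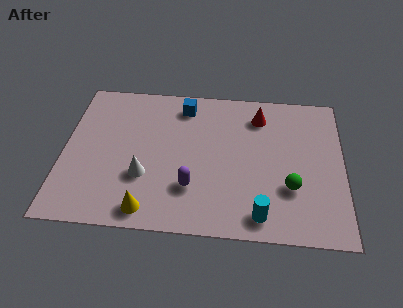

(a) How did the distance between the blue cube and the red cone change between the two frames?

+1.1

Before: roughly 1.8 units apart; after: 2.9. That's 1.1 units further apart.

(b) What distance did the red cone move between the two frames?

2.5

From (6.3, 3.6) to (7.4, 5.9), the red cone covered √(1.1² + 2.3²) ≈ 2.5 units.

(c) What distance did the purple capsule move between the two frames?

1.5

The purple capsule moved from about (5.0, 3.6) to (4.9, 2.1), a distance of √(0.1² + 1.5²) ≈ 1.5.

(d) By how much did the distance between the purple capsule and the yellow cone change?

-2.3

The distance was about 4.3 in the first image and 2.0 in the second, so they moved 2.3 units closer together.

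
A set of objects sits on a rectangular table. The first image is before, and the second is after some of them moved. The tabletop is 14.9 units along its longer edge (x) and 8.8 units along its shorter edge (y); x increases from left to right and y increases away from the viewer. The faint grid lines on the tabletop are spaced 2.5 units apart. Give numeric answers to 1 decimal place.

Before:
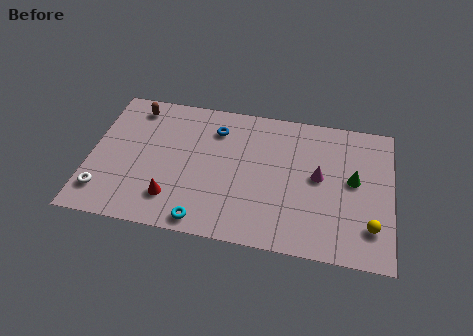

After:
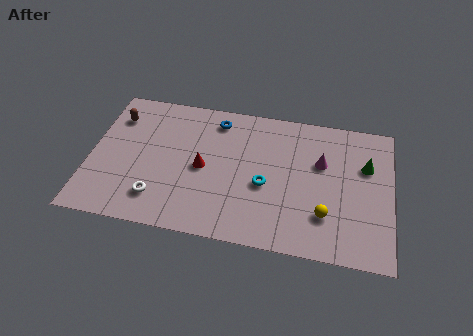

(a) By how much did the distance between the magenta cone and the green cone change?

+0.5

Before: roughly 1.7 units apart; after: 2.2. That's 0.5 units further apart.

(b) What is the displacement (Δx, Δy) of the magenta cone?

(0.1, 0.9)

From the two frames, the magenta cone sits at roughly (11.3, 4.7) before and (11.4, 5.6) after.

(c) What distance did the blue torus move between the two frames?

0.6

The blue torus moved from about (6.1, 6.8) to (6.1, 7.4), a distance of √(0.0² + 0.6²) ≈ 0.6.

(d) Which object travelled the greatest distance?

the cyan torus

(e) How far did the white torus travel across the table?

2.7

The white torus was near (0.8, 1.8) before and (3.5, 1.9) after, so it travelled √(2.7² + 0.1²) ≈ 2.7 units.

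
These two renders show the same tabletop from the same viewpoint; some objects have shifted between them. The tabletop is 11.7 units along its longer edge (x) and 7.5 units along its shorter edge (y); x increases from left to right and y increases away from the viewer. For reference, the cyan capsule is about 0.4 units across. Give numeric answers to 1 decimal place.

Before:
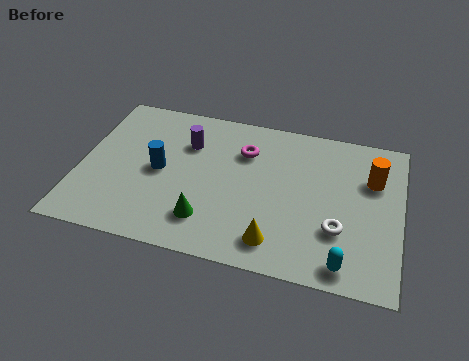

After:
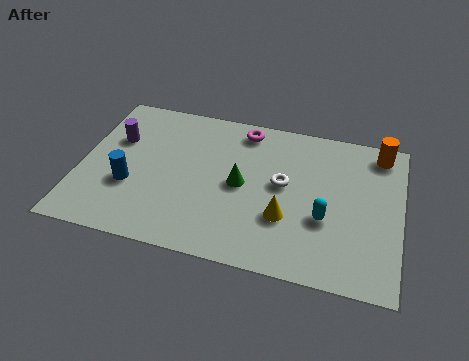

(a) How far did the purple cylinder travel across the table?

2.6

The purple cylinder was near (3.8, 5.3) before and (1.2, 4.9) after, so it travelled √(2.6² + 0.4²) ≈ 2.6 units.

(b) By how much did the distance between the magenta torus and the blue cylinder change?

+2.0

They were about 3.4 units apart before and 5.4 after — 2.0 units further apart.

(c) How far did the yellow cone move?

1.2

From (7.3, 1.3) to (7.6, 2.5), the yellow cone covered √(0.3² + 1.2²) ≈ 1.2 units.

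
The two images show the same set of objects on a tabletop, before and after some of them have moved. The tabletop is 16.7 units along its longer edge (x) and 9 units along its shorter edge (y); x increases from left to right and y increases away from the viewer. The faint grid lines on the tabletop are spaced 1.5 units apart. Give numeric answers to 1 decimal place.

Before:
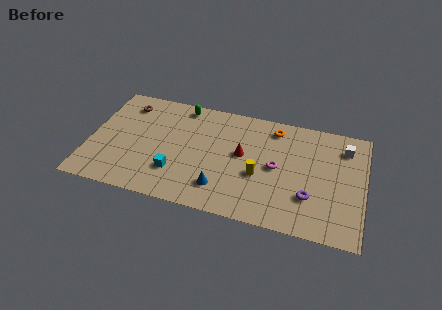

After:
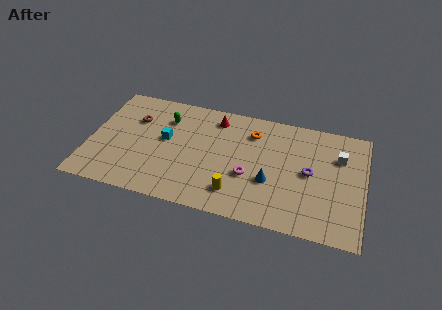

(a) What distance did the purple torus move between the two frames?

1.9

The purple torus moved from about (13.5, 2.7) to (13.4, 4.6), a distance of √(0.1² + 1.9²) ≈ 1.9.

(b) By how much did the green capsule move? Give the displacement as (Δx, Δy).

(-0.9, -1.3)

The green capsule started near (5.4, 8.0) and ended near (4.5, 6.7).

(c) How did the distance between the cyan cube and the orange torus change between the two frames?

-2.1

They were about 7.6 units apart before and 5.5 after — 2.1 units closer together.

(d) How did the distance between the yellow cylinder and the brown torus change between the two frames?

-1.4

The distance was about 9.2 in the first image and 7.8 in the second, so they moved 1.4 units closer together.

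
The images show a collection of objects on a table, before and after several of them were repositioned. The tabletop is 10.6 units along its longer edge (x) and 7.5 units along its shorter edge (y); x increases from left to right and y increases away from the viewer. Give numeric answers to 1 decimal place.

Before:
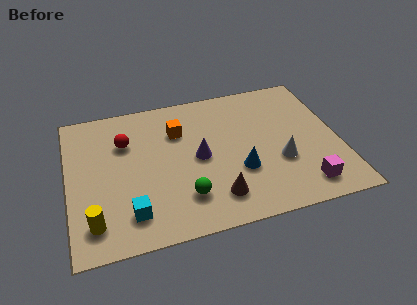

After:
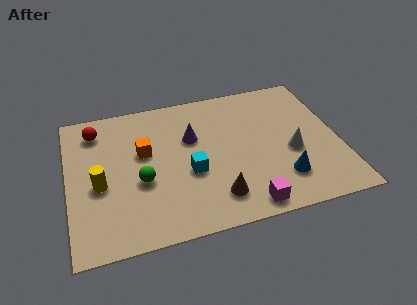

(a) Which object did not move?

the brown cone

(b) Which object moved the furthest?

the cyan cube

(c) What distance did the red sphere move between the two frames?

1.4

The red sphere was near (2.3, 5.2) before and (1.2, 6.1) after, so it travelled √(1.1² + 0.9²) ≈ 1.4 units.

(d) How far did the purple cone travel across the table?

1.1

The purple cone was near (5.1, 3.7) before and (4.9, 4.8) after, so it travelled √(0.2² + 1.1²) ≈ 1.1 units.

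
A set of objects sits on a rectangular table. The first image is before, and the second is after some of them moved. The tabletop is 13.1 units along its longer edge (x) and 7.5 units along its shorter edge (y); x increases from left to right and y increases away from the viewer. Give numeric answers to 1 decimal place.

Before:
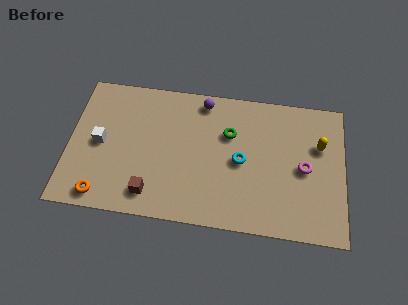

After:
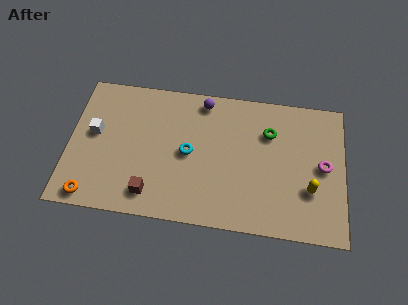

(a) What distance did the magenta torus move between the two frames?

0.9

From (11.2, 3.6) to (12.1, 3.8), the magenta torus covered √(0.9² + 0.2²) ≈ 0.9 units.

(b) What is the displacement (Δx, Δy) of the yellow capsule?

(-0.4, -2.4)

The yellow capsule was at about (11.9, 4.9) and moved to about (11.5, 2.5).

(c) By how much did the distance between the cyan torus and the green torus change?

+2.6

The distance was about 1.5 in the first image and 4.1 in the second, so they moved 2.6 units further apart.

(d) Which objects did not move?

the brown cube and the purple sphere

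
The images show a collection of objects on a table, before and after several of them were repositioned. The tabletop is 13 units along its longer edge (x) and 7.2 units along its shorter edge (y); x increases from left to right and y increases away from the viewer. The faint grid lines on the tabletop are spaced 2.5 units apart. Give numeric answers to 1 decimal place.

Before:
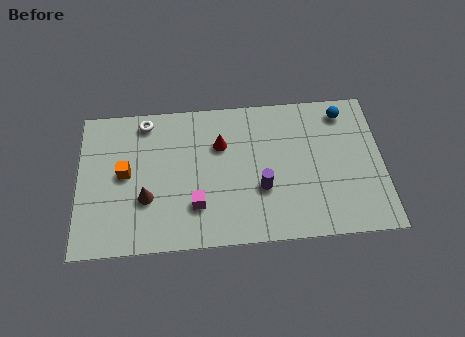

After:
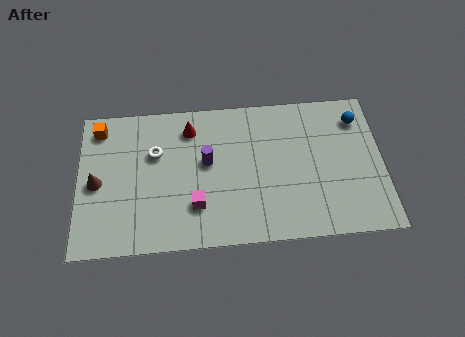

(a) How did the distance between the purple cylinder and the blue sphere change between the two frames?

+1.7

Before: roughly 5.0 units apart; after: 6.7. That's 1.7 units further apart.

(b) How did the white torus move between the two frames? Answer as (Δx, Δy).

(0.4, -1.6)

The white torus started near (2.9, 6.3) and ended near (3.3, 4.7).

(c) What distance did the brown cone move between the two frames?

2.3

The brown cone moved from about (2.9, 2.5) to (0.8, 3.4), a distance of √(2.1² + 0.9²) ≈ 2.3.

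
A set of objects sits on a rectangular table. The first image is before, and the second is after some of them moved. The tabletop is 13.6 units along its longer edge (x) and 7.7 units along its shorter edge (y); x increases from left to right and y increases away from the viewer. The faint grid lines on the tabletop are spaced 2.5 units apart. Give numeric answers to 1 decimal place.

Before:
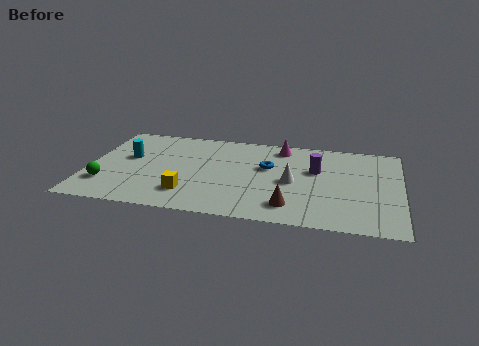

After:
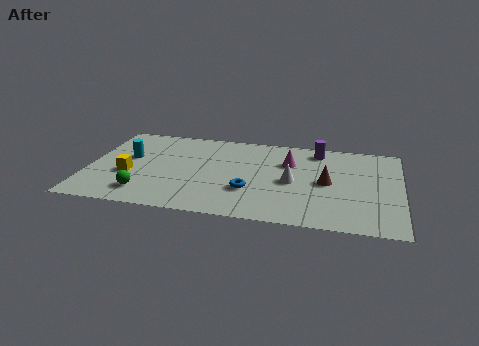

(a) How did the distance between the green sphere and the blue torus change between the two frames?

-2.8

They were about 7.4 units apart before and 4.6 after — 2.8 units closer together.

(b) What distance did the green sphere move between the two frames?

1.8

From (0.9, 2.0) to (2.6, 1.5), the green sphere covered √(1.7² + 0.5²) ≈ 1.8 units.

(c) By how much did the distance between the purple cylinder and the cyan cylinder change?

+0.3

Before: roughly 8.2 units apart; after: 8.5. That's 0.3 units further apart.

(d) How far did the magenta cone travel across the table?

1.4

The magenta cone was near (8.3, 6.6) before and (8.7, 5.3) after, so it travelled √(0.4² + 1.3²) ≈ 1.4 units.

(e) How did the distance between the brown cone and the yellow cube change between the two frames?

+4.2

Before: roughly 4.4 units apart; after: 8.6. That's 4.2 units further apart.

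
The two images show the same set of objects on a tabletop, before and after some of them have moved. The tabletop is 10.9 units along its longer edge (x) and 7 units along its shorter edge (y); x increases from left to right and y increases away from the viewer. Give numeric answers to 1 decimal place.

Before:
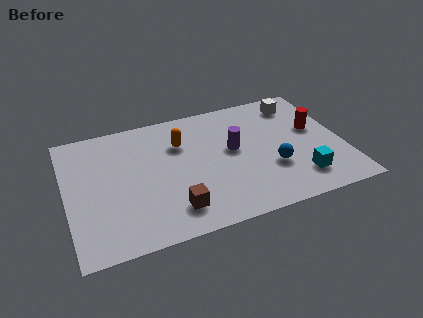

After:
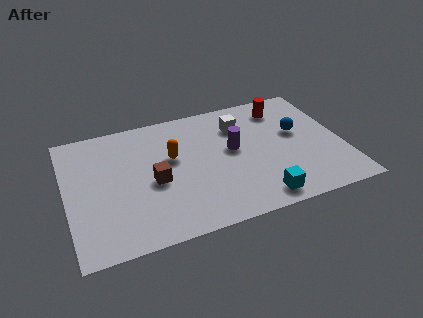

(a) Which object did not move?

the purple cylinder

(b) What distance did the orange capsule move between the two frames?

0.8

The orange capsule was near (4.6, 4.9) before and (4.2, 4.2) after, so it travelled √(0.4² + 0.7²) ≈ 0.8 units.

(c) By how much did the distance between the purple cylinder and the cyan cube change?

-0.3

They were about 3.4 units apart before and 3.1 after — 0.3 units closer together.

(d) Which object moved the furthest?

the white cube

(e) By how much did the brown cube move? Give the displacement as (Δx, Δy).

(-0.6, 1.7)

The brown cube was at about (4.0, 1.4) and moved to about (3.4, 3.1).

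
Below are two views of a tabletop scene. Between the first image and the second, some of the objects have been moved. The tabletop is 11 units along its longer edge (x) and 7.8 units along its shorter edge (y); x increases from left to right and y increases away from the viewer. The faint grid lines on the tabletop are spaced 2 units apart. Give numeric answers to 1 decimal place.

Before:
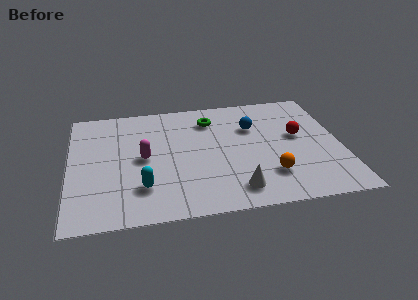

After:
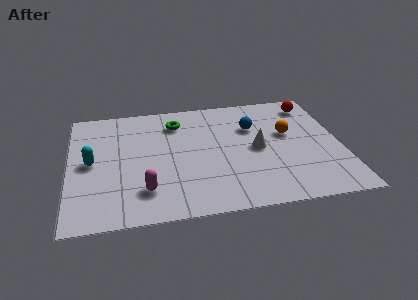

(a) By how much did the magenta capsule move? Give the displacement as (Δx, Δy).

(0.0, -2.1)

From the two frames, the magenta capsule sits at roughly (3.0, 3.9) before and (3.0, 1.8) after.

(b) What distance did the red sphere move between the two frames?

2.2

From (9.3, 4.4) to (10.0, 6.5), the red sphere covered √(0.7² + 2.1²) ≈ 2.2 units.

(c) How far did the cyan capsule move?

2.8

The cyan capsule was near (2.9, 2.0) before and (0.9, 3.9) after, so it travelled √(2.0² + 1.9²) ≈ 2.8 units.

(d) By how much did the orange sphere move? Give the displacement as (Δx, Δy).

(0.9, 2.6)

From the two frames, the orange sphere sits at roughly (8.0, 2.0) before and (8.9, 4.6) after.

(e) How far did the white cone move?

2.7

From (6.6, 1.3) to (7.6, 3.8), the white cone covered √(1.0² + 2.5²) ≈ 2.7 units.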